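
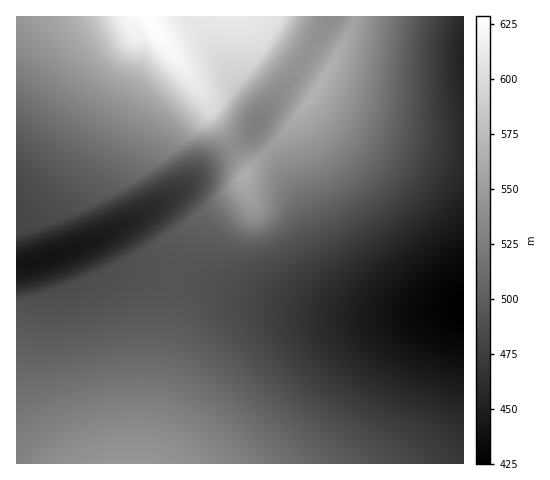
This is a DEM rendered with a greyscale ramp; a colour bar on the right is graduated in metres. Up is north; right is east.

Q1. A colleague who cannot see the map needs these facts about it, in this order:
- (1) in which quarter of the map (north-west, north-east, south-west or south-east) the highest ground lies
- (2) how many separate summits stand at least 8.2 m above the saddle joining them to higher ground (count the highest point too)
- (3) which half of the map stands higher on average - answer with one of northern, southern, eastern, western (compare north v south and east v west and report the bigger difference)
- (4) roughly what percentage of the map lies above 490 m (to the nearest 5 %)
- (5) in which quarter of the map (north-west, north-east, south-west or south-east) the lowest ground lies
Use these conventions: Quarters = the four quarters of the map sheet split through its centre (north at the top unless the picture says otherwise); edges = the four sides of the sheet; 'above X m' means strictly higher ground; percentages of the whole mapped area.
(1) Look to the north-west quarter for the highest ground.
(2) Counting only tops that stand 8.2 m proud, the map has 4 summits.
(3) On average the northern half of the map is the higher ground.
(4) Ground above 490 m makes up about 65 % of the sheet.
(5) The lowest point lies in the south-east quarter of the map.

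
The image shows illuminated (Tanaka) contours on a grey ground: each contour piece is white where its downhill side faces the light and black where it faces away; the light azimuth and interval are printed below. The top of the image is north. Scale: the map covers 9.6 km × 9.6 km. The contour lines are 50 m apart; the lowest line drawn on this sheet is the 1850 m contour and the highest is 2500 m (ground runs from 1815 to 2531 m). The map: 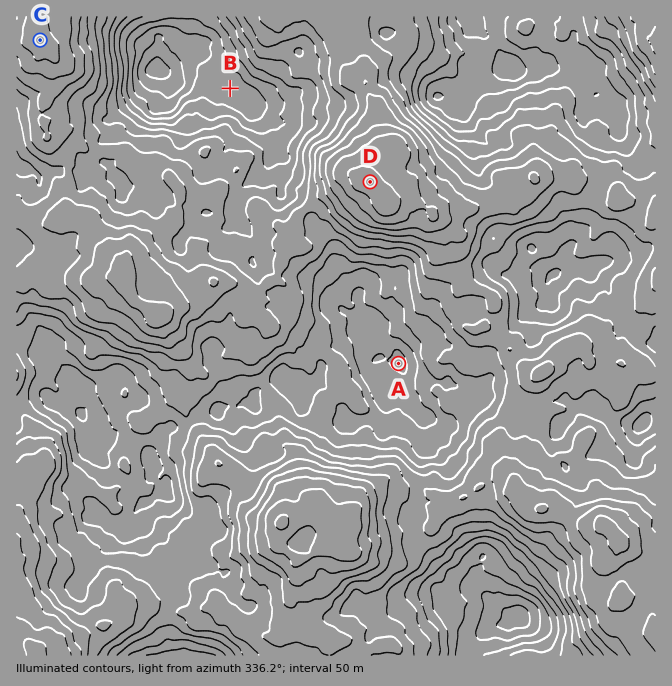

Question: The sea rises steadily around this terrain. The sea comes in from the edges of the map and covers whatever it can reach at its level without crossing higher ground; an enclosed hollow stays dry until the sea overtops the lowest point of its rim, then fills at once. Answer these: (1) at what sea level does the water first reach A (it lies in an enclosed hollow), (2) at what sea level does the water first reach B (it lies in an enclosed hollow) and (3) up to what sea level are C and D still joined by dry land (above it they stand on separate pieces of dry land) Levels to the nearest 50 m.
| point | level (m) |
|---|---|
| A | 2150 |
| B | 2000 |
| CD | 2250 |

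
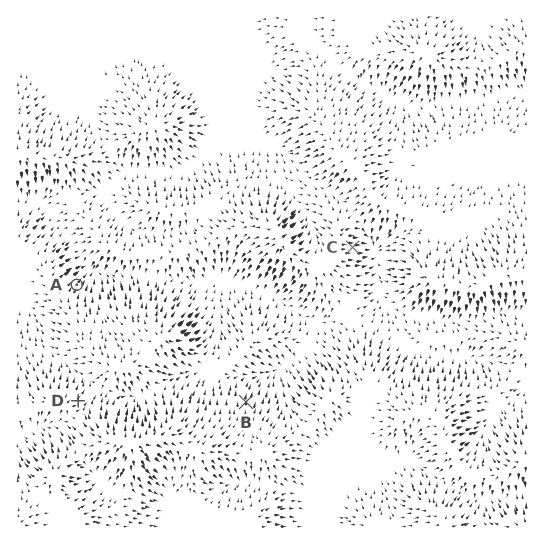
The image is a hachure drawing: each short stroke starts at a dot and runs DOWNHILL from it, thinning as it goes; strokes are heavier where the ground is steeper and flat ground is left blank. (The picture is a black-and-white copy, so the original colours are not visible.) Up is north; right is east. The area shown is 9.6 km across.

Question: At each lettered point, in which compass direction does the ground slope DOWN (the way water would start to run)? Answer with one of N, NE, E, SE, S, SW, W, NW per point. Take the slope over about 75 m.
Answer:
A NE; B N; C E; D NE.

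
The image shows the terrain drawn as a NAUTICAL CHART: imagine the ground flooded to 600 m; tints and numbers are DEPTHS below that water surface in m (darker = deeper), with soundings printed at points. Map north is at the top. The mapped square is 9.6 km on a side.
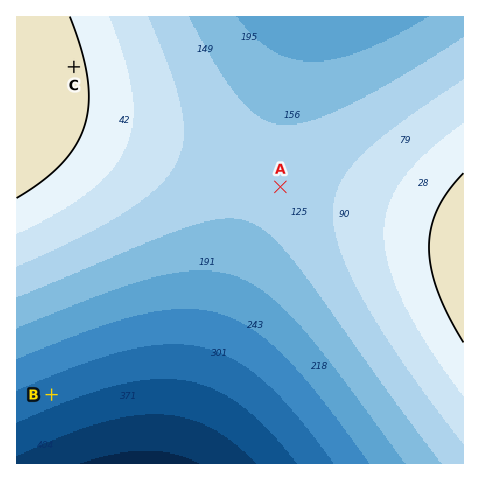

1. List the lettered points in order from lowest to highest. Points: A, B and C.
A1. B A C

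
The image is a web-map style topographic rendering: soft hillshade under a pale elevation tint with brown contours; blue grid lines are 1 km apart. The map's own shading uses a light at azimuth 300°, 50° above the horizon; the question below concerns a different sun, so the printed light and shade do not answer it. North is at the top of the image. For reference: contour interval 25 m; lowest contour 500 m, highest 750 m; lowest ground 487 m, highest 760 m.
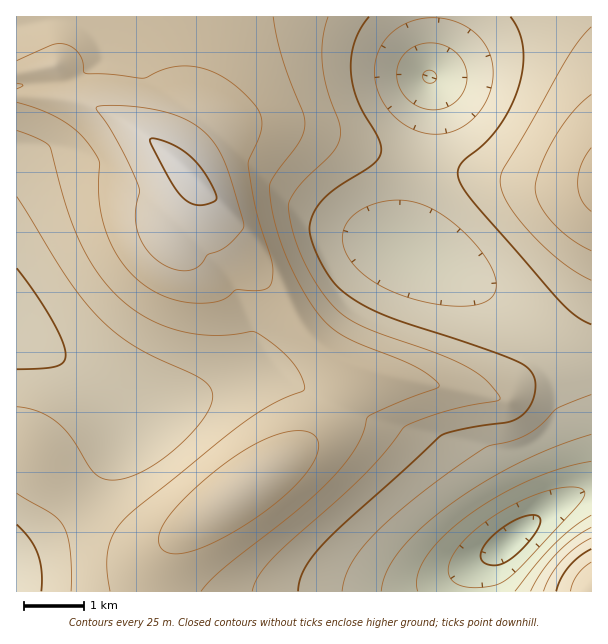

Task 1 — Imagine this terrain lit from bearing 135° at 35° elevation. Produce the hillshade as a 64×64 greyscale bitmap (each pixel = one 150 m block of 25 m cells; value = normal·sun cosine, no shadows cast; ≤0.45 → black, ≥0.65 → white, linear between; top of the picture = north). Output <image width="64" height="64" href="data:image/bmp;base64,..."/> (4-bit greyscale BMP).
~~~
<image width="64" height="64" href="data:image/bmp;base64,Qk12CAAAAAAAAHYAAAAoAAAAQAAAAEAAAAABAAQAAAAAAAAIAAATCwAAEwsAABAAAAAAAAAAAAAAABEREQAiIiIAMzMzAERERABVVVUAZmZmAHd3dwCIiIgAmZmZAKqqqgC7u7sAzMzMAN3d3QDu7u4A////AHd3d3eIiZmqq7u7zLu7u7u7u7u7u7u7qZh2VDIRESNFd3d3d4iImaqru8zMzMy7u7u7u7zMzMu6qYdkMhAAEjR3d3d3eIiZmqu8zMzMzMzMu7u7zMzMzMy6mHUxAAABIoiId3d3iImaq7zM3d3d3MzMzMzMzM3d3cy6l1IAAAABiIiIh3d4iJmqu8zd3d3d3czMzMzMzd3e7dy5dCAAAACZiIiId3d4iJmrvM3d7u3d3czMzMzN3e7u7tynQgAAAJmZmIiHd3d4iZq7zd3u7u7d3czMzM3d7u///sp1IAAAmZmZiId3d3d4iau83d7u7u3d3czMzd3e7///7bhjIQCqqpmYiHdmZmd4mavN3u7u7u3d3czM3d3u////25dTIqqqqpmId2ZmZmeImrzN3u7u7t3d3MzN3d7u///tuoZUqqqqmZh3ZmVVZneJq7zd7u7u7d3dzMzd3e7v//7cqYeqqqqpmId2ZVVVZniZq8zd7u7u3d3czMzd3e7u/u3LqaqqqqqZiHZlVVVVZ3iavM3d7u7d3dzMzMzd3e7u7t3LqqqqqpmId2ZVVVVWZ4mqvM3d3d3d3MzMzMzd3d3u3dyqqqqqmZiHdmVVVVVmeJmrvM3d3d3czMzMzMzd3d3d3ZmaqqqpmYh3ZlVVVVZniJq7zM3d3dzMzMzMzN3d3d3cmZmqqqmZiId2ZVVVVWZ3iaq7zMzMzMzMzMzN3d3MzMyZmZmqqZmYiHdmZlVVZmd4maq7zMzMzMzN3d3e7tzMzIiZmZmZmZmIh3dmZmZmZ3eJmqu8zM3d3d3d3d7u7MzMiImZmZmZmZmIh3d2ZmZmd4iZqrzM3d3d3d3M3e7ty7uIiJmZmZmZmZmIiHd3d3d3eImqu8zN3d3d3MzN3dzLu4iImZmZmZmZmZmIiId3d3eImaq7vMzMzMzLu7zM3Lu7iIiJmZmZmqmZmZmYiIiIiIiZqqu7zMy7u6qqqrzMu7uIiImZmZqqqqqqmZmZmIiIiZmaqqqqqqqZmZmZq7u7u4iIiZmZmqqqqqqqqpmZmZmZmZmZmZmYiZmZmZmaqqqriIiZmZmaqqqqqqqqqqmZmZmZmYiIiIiIiIiIiZmqqqqIiJmZmZqqqqqqqqqqqpmZmZmIh3d3d3d3iIiJmZmqqoiJmZmZmqqqqru7u7uqqpmZmIh3d3d3d3eIiJmZmZqqiJmZmZmaqqqru7u7u6qqqqmYh3d3d3d3iIiIiJmZmaqZmZmZmZqqqqu7u7u7qqqqqZiHd3d3d3iIiIiIiZmZqpmZmZmZmqqqu7u7u7uqqqqqmYiIiId3d3iIiIiJmZmqmZmZmZmZqqq7u7u7u6qpqqqZmIiIiHd3eIiIiImZmaqZmZmZmZmqqru7vMu7qqqqqqmYiIiIiIiIiIiIiZmZqpmZmZmZmZqqq7u7y7qqqquqqZmIiIiIiIiIiIiZmZqqmZmZmZmZmaqru7u7u6qqu7qqmZmIiIiIiIiIiJmZmqqZmZmZmZmZqqq7u7u7uru7u6qZmZmZiIiIiIiZmZmqqpmZmYiImZmaqru7u7u7u7u7qqqZmZmZmZmZmZmZmaqqmZmYiIiImZmqq7u7u7u8y7u6qqqpmZmZmZmZmZmZqqqZmYiIiIiImZqru7zMzMzMu7uqqqqqqZmZmZmZmZmqqpmYiIiIiIiJmqq7vMzMzMzLu7u7qqqqqZmZmZmZmZqqmZiIiIiIiImZqru8zMzMzMzLu7u7qqqqmZmZmZmZmaqZmIiIiIiIiJmqq7zMzMzMzMzLu7u6qqqpmZmZmZmZmZmYiIiId4iImZqrvMzMzMzMzMzLu7uqqqmZmZiIiZmZmZiIiId3eIiJmqu7zMzN3dzMzMy7u6qqmZmYiIiIiJmZmIiIh3eIiImaq7vMzN3d3czMzLu7qqmZmIiIiIiIiZmYiIiHeIiIiZqqu8zM3d3d3MzMu7qqmZiIiHd3d4iImZiIiIiIiIiJmaq7vMzN3d3MzMu7uqmZiId3d3d3d4iZmIiIiIiIiImZqqu8zMzNzMzMy7uqmZiHd3dmZ3d3eJmZiIiIiIiIiZmaq7vMzMzMzMy7uqmYiHd2ZmZmZ3d3mZmZmYiIiIiImZqqu7zMzMzMy7uqmYh3dmZmZmZmd3eqqqqZmIiIiIiJmaq7u7vMzLu7uqqYh3dmZmZmZmZnd7uqqqmZiIiIiIiZqqq7u7u7u7uqqZiHdmZmZmZmZmZ3u6qqqZmIh3eIiJmaqqqru7u7uqqpmIdmZlVWZmZmZne7uqqZiId3d3iIiZmaqqqqq7u6qqqZh2ZlVVZmZmZmd6qpmYiHd3d3iIiJmZmaqqqru7u7qqmHZmZmZmZmZmZ3mIiId3d3d3iIiImZmZqqqqu7u7u7qph2ZmZmZmZmZ3eZmZiHd3d4iIiImZmZmqqqu7u7u7u7qXdmZmZmZnd3d5qquqmHeIiIiImZmZmqqqq7u7zMzMy6mHd3d3d3d3d3eImqupiIiIiImZmZmaqqq7u7zMzN3cypiId3d3d3d3d3d4mqqYiZmZmZmZmZqqqru7vMzN3d3LqZiIiHd3d3iHd3eJmZmZmZmZmZmZmqqqu7vMzN3d3cu6mZiIiIiIiId3d4iZmZmZmZmZmZmqqqq7u8zM3d3dzLqpmZiIiIiIiHd3iJmZmZmZmZmZmaqqqru7zMzN3dzMu6qZmZiIiIiIiHeImZmZmZmZmZmZqqqqu7u8zMzdzMy7qqmZmZmIiI"/>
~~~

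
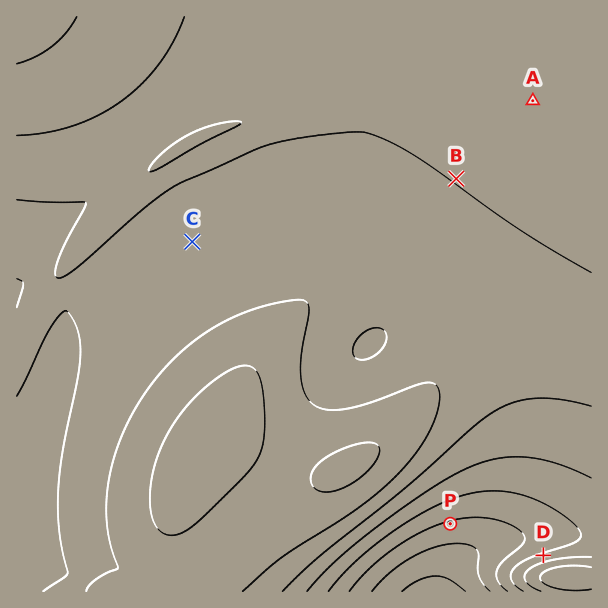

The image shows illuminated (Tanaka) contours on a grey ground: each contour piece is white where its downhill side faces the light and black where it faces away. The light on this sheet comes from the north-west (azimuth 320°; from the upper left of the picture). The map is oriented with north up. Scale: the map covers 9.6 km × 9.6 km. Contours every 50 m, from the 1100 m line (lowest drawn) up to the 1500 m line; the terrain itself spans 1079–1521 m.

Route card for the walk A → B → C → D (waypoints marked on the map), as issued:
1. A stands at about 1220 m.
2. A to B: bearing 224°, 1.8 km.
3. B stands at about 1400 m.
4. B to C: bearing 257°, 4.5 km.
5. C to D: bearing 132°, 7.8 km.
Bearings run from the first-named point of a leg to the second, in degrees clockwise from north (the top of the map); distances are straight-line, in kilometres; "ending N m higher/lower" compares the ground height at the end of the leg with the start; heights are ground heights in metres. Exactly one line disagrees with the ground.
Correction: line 1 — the height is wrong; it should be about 1430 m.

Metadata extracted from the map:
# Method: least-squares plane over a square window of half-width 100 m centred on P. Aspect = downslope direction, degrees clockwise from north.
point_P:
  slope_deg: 8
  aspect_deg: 166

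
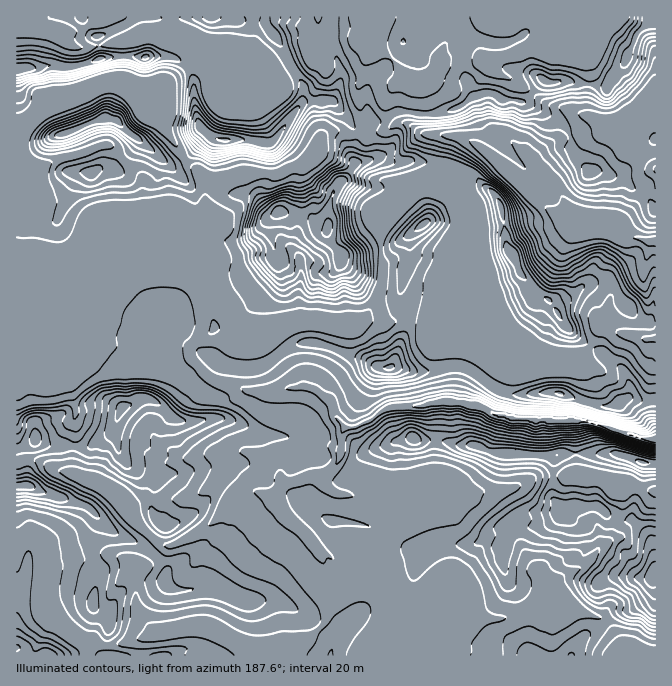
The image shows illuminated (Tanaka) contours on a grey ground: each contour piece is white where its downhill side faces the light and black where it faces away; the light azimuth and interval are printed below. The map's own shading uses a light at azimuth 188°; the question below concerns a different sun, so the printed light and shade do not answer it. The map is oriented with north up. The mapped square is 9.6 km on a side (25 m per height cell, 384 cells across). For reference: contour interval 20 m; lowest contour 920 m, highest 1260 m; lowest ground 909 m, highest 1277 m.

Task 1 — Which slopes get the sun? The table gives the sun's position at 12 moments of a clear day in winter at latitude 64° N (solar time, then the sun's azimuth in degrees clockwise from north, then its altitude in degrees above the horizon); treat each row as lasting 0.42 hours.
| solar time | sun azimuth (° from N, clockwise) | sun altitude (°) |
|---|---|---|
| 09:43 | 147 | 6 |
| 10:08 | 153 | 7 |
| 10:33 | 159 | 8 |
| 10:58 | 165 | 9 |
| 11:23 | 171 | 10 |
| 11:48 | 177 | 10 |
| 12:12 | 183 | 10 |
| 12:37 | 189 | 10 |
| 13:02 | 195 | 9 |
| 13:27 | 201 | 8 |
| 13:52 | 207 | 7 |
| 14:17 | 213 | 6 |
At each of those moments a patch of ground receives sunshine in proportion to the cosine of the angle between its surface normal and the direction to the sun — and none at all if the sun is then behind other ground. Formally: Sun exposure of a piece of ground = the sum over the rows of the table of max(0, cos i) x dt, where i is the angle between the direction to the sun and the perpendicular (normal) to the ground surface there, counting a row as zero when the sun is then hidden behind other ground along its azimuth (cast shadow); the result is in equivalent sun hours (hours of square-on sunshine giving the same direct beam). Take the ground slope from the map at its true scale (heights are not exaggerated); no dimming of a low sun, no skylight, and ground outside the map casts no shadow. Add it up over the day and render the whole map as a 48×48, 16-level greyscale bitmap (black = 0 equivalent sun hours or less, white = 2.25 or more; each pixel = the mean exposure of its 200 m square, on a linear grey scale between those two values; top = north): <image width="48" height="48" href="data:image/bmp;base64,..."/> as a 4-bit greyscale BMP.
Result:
<image width="48" height="48" href="data:image/bmp;base64,Qk32BAAAAAAAAHYAAAAoAAAAMAAAADAAAAABAAQAAAAAAIAEAAATCwAAEwsAABAAAAAAAAAAAAAAABEREQAiIiIAMzMzAERERABVVVUAZmZmAHd3dwCIiIgAmZmZAKqqqgC7u7sAzMzMAN3d3QDu7u4A////AEERJBAAATREVVVVRGZVRERFVVQzM1dlZwABR5lTIjNFVmZVU1ZlVEREREMjMjZ4nSEkiXZmZmVWiYd3Y0VlVURERDIjQyN9/0RGZkRXmqqamHdkRERVVVVVVndkRGuGqkVVVENniImXUzQzRERFVlVVVoh2Z6zLmUVURFRFVTMzIiM0RERFVmVVZ3VVZlWJmEVVREVUNEMzMzNERVVVZXdmeHVWdzEiEkVVVUaIQCQzRERERVVVZVeIhmaJl2QjIkRlVnmERzI0REREV2ZnVEREVUeaqqhSQ2ZnZ3QUqagzRERFdmZkMzMyJEVnqXiXQYmqmDE2Qjd0RERXVEMzREREISRWZnhjIO7aUQNWRDJWRERlQiNFVVREMxATMiIAEacgACWYZ3ZGZmYiJGVVVVVVZlMiAAAjNQAAFHu3ZmZmZmaHU1Znd2ZnirqFVEV5zhJGi6llVDNFVVZnhyaJqqms3M3bmqvNlnqHd5dVVodmVmZlRENXrMu6lCIREiIhACQyElZmeJmYh2VDRSABIyIQAAAAAAAAAiI0IzaHeGaIYyNEQmYQAAAAAAAAAAAAFgABNUR5kwAAAkRENHeDAAAAAANFeamaiBAAASADEAABIzIiJ2ealkMiSKibtxASQzEjIQAAASIkaJh3h2jf/9urpBEAAAESEUVUQxAAEjNmVWh3Z4iIlkV2M1QxATRTElVVRDEBI0VDNDWKqnMQEiMzRVVEREYwI1VVRERERFRFVVQ1UhAAA0VVVVVXrIIRIlVVVEVVVVVVVVVCI0MhA0VVVVWapzNGiVVVVVVVVVVUVmZlZmVFZVVVVVi4c0ZoYlVVVVVVVVVVVWmqzLyFZlVVVWh3NHdkIVVVVVVURVVVVoy67/2VVlVVVXhhAVdiAVVVVVVURVVVV7uoiep1VmVVVXcgAAIyEVVVVVVVVVVVWKdWVnVGVnVVVpYQAAEBMVVVVVVVVVVVeWVruCE1h3ZVVmEQAAAAEXeHVVVVVVVUSKiohyEjJ7llVTEAAAADWVVWZVVVVVVVQ2mGREI0IEdVVVMhARE0a1RFdlVVVVVWUxMxE0REMQBFVkISM1d4hlRWjLqoh5dmUwAABJp1QxFFZwAkR7y6hFVomqqHmpRUIQAAAVdVVERFQAFDV7uXQ1VDM1VYqTa6dUEAAAfMunVTEBM0eFQzVVm3IAKLcU7///9RAAEkQREAASNFhiE0WFbf+3jGAY7L22i1IRAAMQAAAiRoZDM0VVECbv8wA2gQAAGYVVRDFHiHZWm6hUREQ3MAADIAIzIAAAA73IMyaZrv7//ZU1eGVIQgAAACNEEAAREEZ0MyIiEEvJdnq737dbljAAAjREISMzMjEDM0RVREEgBc3bicp///+UNah2JERERhACQ1VVVDETViERI5uREyOf///HVVVVZRIzM0VlVURUMAACIlhwAAAAAAEkVVVWgzRDNEZlVWd2YyI0MiaAABI0UxNVWIiIU1VlVUREVVQzRmVVQhXTRFdBFXZWqpdVNVRVVERVVURVRERFUyJg=="/>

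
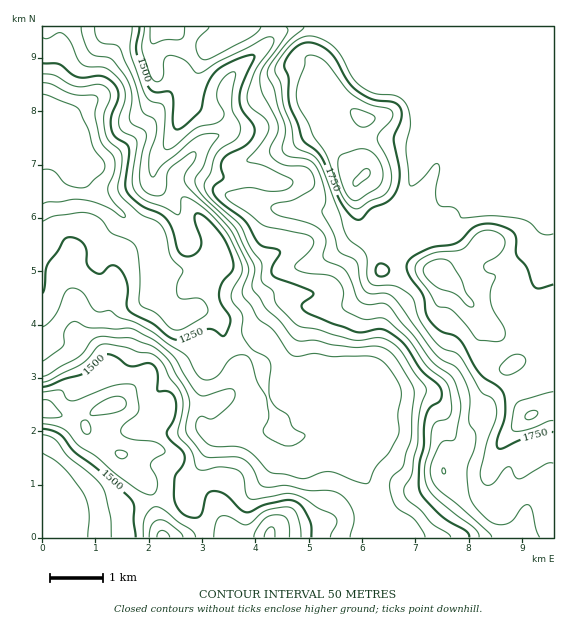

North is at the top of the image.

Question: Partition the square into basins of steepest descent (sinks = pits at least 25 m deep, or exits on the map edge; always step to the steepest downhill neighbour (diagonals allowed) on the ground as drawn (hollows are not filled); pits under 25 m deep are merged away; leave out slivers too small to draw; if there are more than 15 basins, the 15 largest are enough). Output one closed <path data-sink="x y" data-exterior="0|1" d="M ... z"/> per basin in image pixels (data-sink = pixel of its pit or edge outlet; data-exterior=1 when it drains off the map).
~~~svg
<path data-sink="43 148" data-exterior="1" d="M553 26l-511 1 0 382 41 13 8 12 34 23 5 12 14 12 7 10 7 32 6 15 390-1z"/><path data-sink="43 523" data-exterior="1" d="M48 410l-6 1 0 126 121 1-12-47-7-10-14-12-5-12-34-23-8-12z"/>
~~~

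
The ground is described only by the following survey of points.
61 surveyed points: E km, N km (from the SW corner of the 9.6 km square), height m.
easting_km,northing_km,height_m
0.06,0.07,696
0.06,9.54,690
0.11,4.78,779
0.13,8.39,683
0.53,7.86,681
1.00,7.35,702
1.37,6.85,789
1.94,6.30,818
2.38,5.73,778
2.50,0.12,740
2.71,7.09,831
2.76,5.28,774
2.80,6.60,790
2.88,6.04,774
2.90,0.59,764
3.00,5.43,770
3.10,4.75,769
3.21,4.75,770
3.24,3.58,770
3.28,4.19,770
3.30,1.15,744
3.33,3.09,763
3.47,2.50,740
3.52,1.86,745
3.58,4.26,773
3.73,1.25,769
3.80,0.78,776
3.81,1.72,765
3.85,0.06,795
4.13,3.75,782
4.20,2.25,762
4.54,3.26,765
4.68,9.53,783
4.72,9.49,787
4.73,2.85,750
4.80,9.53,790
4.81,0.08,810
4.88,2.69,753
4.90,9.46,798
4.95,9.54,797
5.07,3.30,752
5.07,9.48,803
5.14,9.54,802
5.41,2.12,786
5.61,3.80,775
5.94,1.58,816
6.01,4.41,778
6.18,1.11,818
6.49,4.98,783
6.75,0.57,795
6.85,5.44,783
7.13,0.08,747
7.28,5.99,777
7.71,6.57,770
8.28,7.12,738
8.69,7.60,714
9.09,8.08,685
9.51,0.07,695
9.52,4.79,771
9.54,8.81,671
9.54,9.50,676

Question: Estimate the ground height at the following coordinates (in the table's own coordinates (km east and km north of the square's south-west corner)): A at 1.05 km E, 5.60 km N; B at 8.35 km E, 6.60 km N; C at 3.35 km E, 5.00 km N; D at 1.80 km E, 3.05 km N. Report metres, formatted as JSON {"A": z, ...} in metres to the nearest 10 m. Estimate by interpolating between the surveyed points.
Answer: {"A": 820, "B": 750, "C": 770, "D": 790}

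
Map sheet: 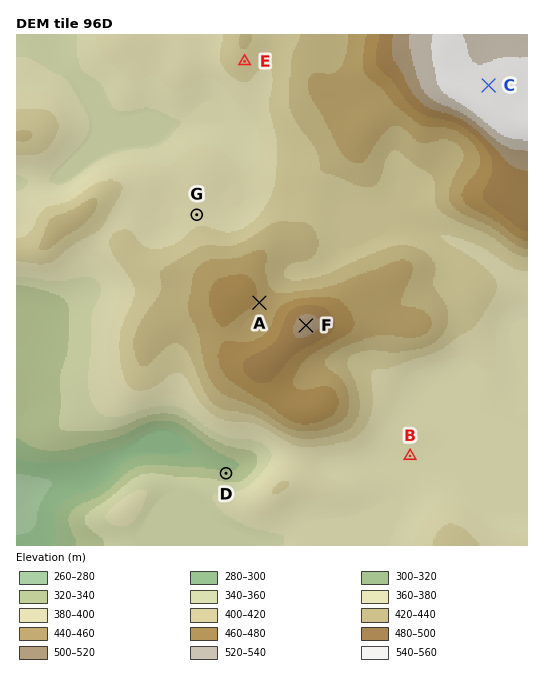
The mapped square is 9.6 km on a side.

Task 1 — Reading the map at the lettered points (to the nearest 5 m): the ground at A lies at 455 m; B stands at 365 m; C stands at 545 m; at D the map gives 325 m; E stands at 415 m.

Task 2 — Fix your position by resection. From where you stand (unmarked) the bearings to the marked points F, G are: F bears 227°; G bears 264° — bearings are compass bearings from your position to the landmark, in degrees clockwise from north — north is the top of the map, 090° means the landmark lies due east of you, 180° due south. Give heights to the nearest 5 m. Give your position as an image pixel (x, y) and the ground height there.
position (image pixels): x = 454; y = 188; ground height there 445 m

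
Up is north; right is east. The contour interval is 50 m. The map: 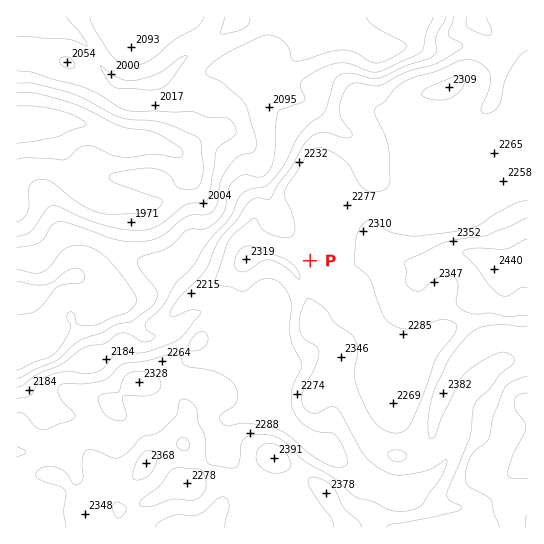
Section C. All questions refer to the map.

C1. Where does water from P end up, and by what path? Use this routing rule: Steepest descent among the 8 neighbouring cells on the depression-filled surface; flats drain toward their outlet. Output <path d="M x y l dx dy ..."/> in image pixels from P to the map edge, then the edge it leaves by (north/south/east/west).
<path d="M310 261l-1 0-6-6-5-9-9-11-6-10-9-14-9-22 0-4-2-2 0-8-1-1 0-4-4-9-7-8 0-2-18-18-3 0-1-2-12 0-4 3-6 1-18 15-18 0-8-4-9-1-1-2-30 0-12-5-2-3-7-2-5-4-3 0-4-3-7-1-1-2-7 0-1-1-37 0-2 1-5 0-1 2-12 0"/>
exit: west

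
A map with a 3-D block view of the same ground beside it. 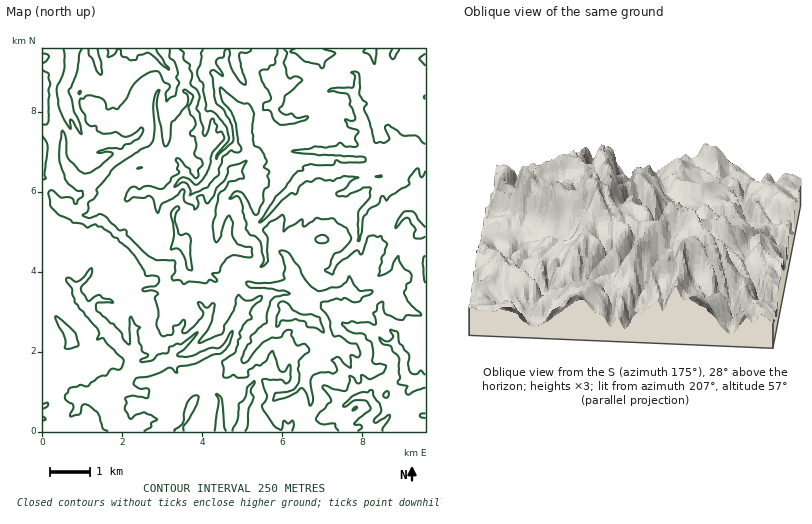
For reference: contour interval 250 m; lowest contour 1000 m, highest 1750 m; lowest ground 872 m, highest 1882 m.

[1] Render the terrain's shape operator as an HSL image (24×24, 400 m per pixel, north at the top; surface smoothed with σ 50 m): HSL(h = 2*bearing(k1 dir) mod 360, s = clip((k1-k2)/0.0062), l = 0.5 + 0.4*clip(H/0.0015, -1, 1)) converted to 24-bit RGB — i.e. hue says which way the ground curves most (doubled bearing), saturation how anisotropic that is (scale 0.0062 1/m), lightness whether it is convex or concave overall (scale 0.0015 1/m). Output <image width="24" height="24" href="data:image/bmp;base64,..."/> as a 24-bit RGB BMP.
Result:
<image width="24" height="24" href="data:image/bmp;base64,Qk32BgAAAAAAADYAAAAoAAAAGAAAABgAAAABABgAAAAAAMAGAAATCwAAEwsAAAAAAAAAAAAAum15Z5W0l5DCqta2aDNykoswI0canbkh3WVslGBYjLqS9giGCBwu1U9T1t6ACx5D9ubDOMXZ8pfVcXoaQgltIvH2sobledm2Xa5iiMKILcmYmDhGOCpc79ngZW3VuabJabS2y6mlusiUAX/jBRwutYDQ7LKNLHBC68WMSnOQCE8m/s35DACA7MlHROJeuD89iLdzgV5KZFgxd7JmL1di0osmQz8RlqmGgKO7m7dliRVntdE6HzirFVRh0Pvg2pf4l/p/VSJhvzUzKFQEAjEe5/bVJnasvm/k4GxDmGGVlnqRmnhjfaA6GoFmOaPjqeXTXBfF8pniJCaMy4KI4LZvADMZbUcIGAYt/NnPRSdIives6QDjlaj4bt9zHAYtjV4Oz3/fqZFkW21/lbW+2e7yLw5g74xWFz4MoEkAFDECIOxNn4Ph+9Dkcbe8Fy5nAN+WhsyB/JzVxQBCaP96L45p39ZPFgQv9/jTV4E026ilRs+xQdI9KwwhAQDN4bDM04uDBEYR13L/xnItAjEatpJj+dLZDzws4ixpO10ik9tm1Oz3xrvxj3HBrAA0Rgxrqt6RcJjEsOK9q5TcdhyEezRbAJveF7sh8N3bAia6GtQL+1miJJqbNLSux2y3/c7fDCUne81t0fXWORQQKh4JgSMB4gO4LadcuXpO1KMtcJVfgTkwfxzMpsvothi4K0O+kKJn1nPczfPNABkz8uHZBi0tRma4vojS0/H4Z+jVnDcqWhUzfcM+V79FZTedp9vGdbDHptu0oq6HlBGWB48Xt3YgGKbSdH3LRpKP2MOBPRcoPKx64eifchKQCi4FO44HVA4DsPe1sVzrsZvu1en2zqrqIWdnoL5WX7GIvciEZBs8EYtR2oGhTH1/jqDehWcaLEGC6IWRYr5dRcmKuHUbT/TyxLfwZ4T29f/MhmxIK29MQhslz7E6P2QgkFja47bYKIiXu6SCYmecvIOZJH9Km2hEViUsmlhRUnkxJGgryvGPg8TjTW25djMmB3o7XQ4jy/GygzhR0oEbBkA+7Lvi2pyuDCcnzL59gCUts6+Cbn1qiXFvfWeUe1NoXUBPyfHfp5fhvdb1mdFwOFVzw5O/rNPiTRCuyPHixk6gvm++06KEQ9TjADMi5L6oRmbL4tpjrWznsUI6uISGdVI0QC4lsktpsvXp0YR9GBcul9p93neSL2J34MmGMWczIQM+8/fPGcWyOlyW6dLYrH+qDAZmz9ijyJ5eN/drLQYqrCNYVeeDtpD7VrPibNe/qo5owLt6IhyF9PXQDXq+4Z6lBMf9ahyBOoUAWLYcISiQybc2bIxPm2RoqRSKX9uD9nGrPHEGqxhVhuv43kjDEAYt+dbOS3pvNZRAxuFuATIb9t/IADi6/42nAzAYXwBE6/XWBC8hUAnV176vbrBbJl4h56rZBFpbS95C89jznbXhYAUKdRgvfvXuUZTj87nWcWpCdFAl09uZCDMARTAABEw9+tHnTNvO1KONo5fMBywkMLNO2azR7cX1BZvF/0GpHYMfG0wxy+KEUB7I0/fWSzdhM2tLcJas8tjzhIvihtXfeRHM1/nSAh4x3Oa36aPOSsI0iFmywHjBIIFIkJ8RQWULdXISN6EWq98aHqXKErFkGRU5z+2efCChh7XdMaKTWph39dbedCywtTWKOedO9yGTAYsyzV8EznewdT5Qjk0XieMJlYIPsE8FRP8krBRirZYhgn84bFAvaMDR6fWAjAQdaTsOJSoKMXIREyIR92Ea8vTXkaYtADbyDABy7/fUMTJUhzpefaN7fWqgl6C+lbTZydLwcBqZhbrkojlPbs9p38dBuw9eixyAhunetLHx8c3QEyA+EP9kyuOf8d3aHJL/LgMw5/fUTTRngbqnm53GuJnNW4hwiGc9d5cG1ZFEfiyAn86/iri7r/5rGQkqxezQ1talExQ25LamHi9+APVhvE4E+OGpJgAzuvPTgc96ijC3yJduSW5BM2g81qjfw8npNQxUoMZZn7qVgregUW58+cRJBhUt3OmqtKhCdS1/Tpubunbc9PzIAwCoqOhpDQQvw/iPnxGEgTk9ydyziWiufHC3M58Qg2ILAx5j1urVaXOlmW5qr1CEt+u2EDRt5+S2JRBXiM+aT6myh7xubgdO4vvDo0S1AFKI1f9SIwgrntHDz7maVV9/azUuqbczGKZOUgejX85dqcZEqXOQgZ+mh81gLx+Ky+ugwwJuLcFYOxYoqp4nSwlD0/y9wDlLDz1Q8Y9+DaO7mEtXvoV3cjq0wrrrffKHZHHpYsy6MBtmteN2zGhWujpp"/>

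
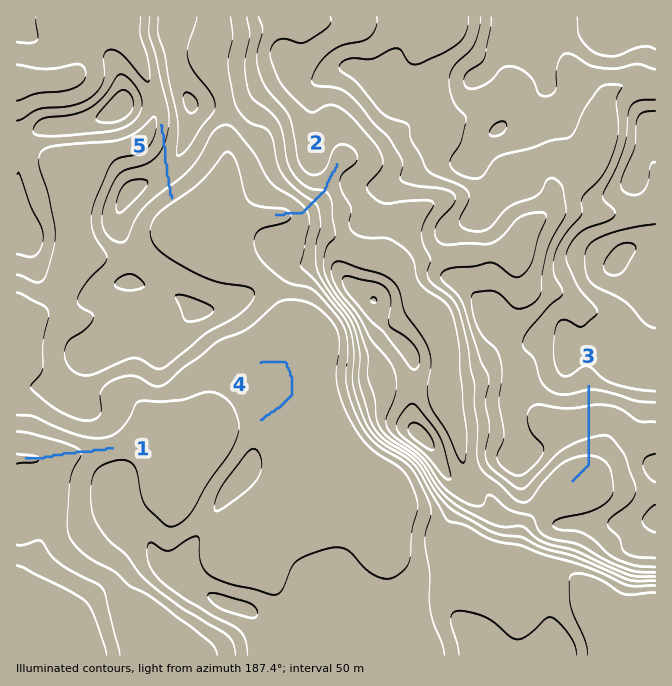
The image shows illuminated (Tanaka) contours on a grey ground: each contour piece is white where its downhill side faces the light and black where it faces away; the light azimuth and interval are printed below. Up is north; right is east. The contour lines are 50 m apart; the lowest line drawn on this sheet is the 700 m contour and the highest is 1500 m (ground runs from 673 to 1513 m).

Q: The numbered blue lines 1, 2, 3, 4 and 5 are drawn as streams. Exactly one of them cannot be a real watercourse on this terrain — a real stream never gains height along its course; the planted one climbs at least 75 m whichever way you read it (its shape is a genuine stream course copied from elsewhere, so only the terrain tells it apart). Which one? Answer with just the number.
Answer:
5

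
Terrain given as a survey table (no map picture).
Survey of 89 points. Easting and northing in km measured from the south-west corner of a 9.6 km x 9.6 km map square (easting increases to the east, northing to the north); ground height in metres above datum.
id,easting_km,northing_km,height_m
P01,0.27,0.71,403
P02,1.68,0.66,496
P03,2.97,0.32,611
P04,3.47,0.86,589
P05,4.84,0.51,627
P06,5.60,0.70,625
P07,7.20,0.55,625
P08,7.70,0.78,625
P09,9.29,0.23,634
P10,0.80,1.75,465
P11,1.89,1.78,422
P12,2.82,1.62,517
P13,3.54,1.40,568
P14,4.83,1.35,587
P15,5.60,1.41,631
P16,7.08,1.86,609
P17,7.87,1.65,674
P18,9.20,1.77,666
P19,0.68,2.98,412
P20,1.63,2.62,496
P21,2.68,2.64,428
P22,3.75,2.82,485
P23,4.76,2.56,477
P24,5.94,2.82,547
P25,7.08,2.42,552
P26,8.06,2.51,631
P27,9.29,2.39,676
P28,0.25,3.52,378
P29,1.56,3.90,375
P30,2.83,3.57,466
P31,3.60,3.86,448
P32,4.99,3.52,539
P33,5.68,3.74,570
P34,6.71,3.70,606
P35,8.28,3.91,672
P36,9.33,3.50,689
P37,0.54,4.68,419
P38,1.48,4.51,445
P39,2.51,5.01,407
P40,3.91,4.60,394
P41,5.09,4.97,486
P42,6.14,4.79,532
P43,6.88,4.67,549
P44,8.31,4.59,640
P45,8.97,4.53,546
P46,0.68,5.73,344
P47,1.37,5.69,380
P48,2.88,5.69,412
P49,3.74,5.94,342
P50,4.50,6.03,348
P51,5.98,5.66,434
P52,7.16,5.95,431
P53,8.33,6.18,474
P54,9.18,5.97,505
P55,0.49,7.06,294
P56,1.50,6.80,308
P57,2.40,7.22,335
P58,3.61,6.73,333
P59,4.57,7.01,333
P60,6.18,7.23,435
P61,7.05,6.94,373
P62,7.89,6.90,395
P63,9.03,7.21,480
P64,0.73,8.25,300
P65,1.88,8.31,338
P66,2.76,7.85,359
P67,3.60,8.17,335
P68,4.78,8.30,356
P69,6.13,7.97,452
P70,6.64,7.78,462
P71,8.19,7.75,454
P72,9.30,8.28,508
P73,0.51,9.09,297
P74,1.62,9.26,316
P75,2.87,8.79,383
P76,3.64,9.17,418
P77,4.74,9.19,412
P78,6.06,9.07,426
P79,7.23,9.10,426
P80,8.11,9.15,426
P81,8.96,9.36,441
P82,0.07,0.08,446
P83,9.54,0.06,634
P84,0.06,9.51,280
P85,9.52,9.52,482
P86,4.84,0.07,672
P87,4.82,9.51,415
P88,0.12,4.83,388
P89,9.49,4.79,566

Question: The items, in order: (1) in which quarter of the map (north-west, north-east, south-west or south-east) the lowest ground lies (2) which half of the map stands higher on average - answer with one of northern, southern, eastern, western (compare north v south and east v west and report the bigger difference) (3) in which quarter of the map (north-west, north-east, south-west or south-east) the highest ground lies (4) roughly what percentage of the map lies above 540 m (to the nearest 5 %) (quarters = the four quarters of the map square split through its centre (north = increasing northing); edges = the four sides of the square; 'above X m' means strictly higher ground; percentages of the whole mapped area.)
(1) Look to the north-west quarter for the lowest ground.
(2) Taken as a whole, the southern half is higher than the northern.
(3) The highest ground is in the south-east quarter.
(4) Roughly 30 % of the ground is higher than 540 m.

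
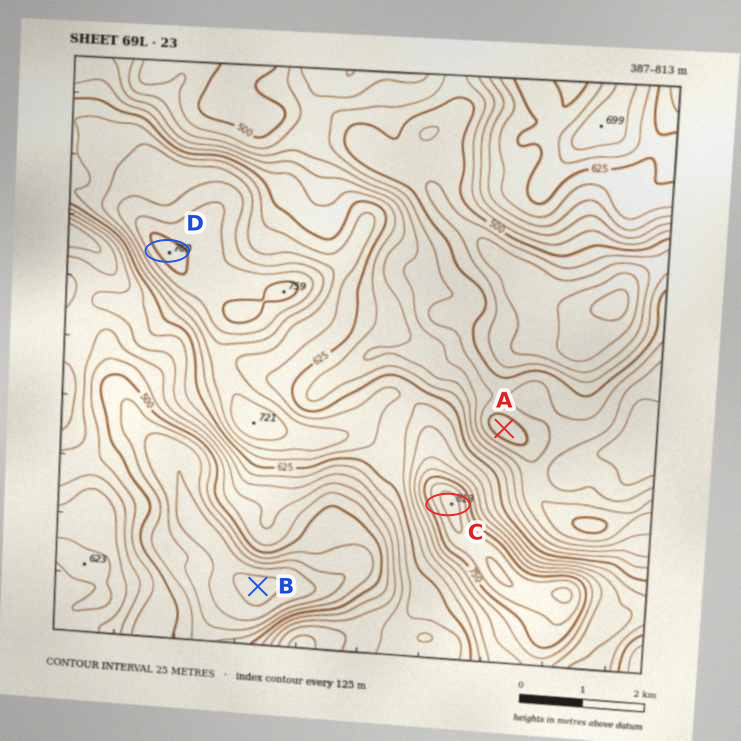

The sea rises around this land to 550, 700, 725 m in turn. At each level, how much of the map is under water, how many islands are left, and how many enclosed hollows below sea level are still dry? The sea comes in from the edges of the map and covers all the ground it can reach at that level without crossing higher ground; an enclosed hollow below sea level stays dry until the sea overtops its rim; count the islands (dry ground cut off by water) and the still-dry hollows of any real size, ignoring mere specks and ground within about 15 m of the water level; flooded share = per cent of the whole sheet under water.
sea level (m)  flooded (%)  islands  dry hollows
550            40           0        0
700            90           2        0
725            93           2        0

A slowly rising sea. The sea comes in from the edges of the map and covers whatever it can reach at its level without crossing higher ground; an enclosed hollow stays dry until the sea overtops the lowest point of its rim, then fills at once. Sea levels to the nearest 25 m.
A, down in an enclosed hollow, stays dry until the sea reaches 525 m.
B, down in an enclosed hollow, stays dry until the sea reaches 475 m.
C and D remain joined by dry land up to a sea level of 650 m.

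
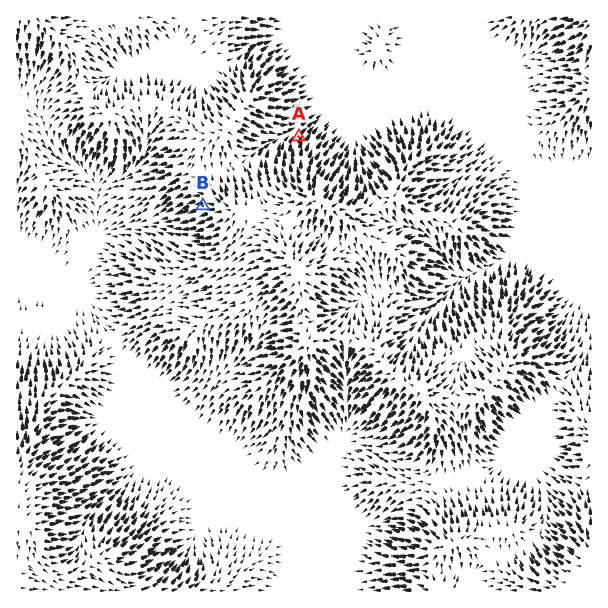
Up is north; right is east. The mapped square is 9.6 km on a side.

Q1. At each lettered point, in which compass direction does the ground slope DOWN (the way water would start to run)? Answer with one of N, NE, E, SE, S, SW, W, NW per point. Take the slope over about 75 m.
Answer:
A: NE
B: W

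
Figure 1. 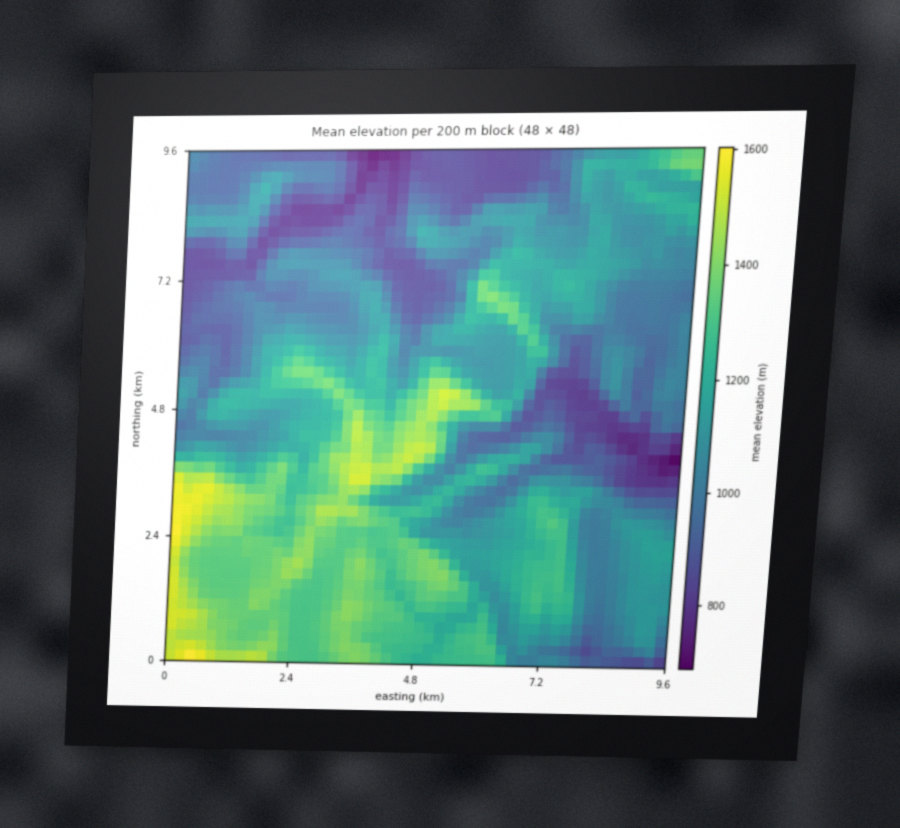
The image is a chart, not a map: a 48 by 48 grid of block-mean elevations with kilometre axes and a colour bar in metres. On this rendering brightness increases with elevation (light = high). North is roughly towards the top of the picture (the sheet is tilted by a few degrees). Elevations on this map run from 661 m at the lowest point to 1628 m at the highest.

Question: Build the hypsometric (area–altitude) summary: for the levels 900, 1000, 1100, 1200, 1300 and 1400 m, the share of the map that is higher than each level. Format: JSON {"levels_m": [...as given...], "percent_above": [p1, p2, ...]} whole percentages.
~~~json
{"levels_m": [900, 1000, 1100, 1200, 1300, 1400], "percent_above": [84, 69, 51, 34, 23, 8]}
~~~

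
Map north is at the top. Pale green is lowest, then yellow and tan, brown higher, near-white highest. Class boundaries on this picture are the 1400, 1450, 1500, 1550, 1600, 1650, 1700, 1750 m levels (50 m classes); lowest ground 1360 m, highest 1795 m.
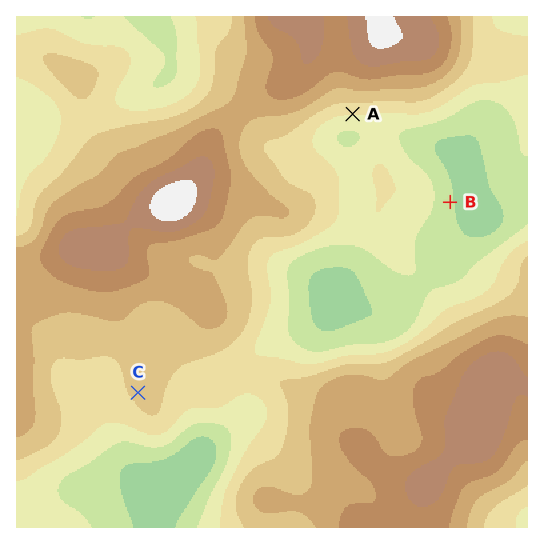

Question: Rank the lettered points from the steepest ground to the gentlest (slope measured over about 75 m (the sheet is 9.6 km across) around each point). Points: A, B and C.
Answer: A B C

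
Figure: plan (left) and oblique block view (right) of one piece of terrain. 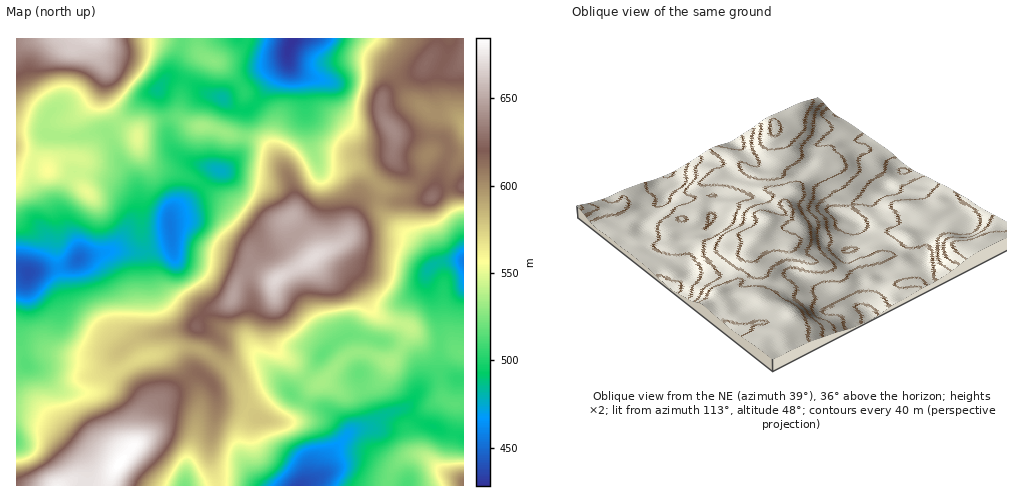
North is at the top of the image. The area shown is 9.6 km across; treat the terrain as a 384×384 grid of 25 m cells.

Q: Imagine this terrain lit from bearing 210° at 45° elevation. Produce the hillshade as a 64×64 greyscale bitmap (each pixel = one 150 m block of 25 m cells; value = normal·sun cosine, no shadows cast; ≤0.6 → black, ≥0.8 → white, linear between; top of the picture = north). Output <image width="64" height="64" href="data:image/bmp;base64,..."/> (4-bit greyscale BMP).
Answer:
<image width="64" height="64" href="data:image/bmp;base64,Qk12CAAAAAAAAHYAAAAoAAAAQAAAAEAAAAABAAQAAAAAAAAIAAATCwAAEwsAABAAAAAAAAAAAAAAABEREQAiIiIAMzMzAERERABVVVUAZmZmAHd3dwCIiIgAmZmZAKqqqgC7u7sAzMzMAN3d3QDu7u4A////AGVmZmeIiJmHeJmIiazLl2Z4qqqZqZmId4iJiImavMypM0RVZ3eImYiJmZiJrMuXZnmqqZmZmZiIiIiIiau8uoYBEjRWd3iJiJmqmIm8y5dmirqpmZmqqpmYiIiaq7qFMQEiNFZneIiImZmZibzKl2eaqYiImaqqqpmIiJqrp0IQNFVVVneIiIiJmZiKvLqHeKqpiImaqqqqmYd3iJh0IhF4mHZWZ4iIiIiIiIm7uod5u6mZqru7qpmId2Z2ZUIjM6u6h2Znd3d3dmZ3eJqph4q7qqvMzcy6mId2Z2ZUM0Vmu7mHdmZmZmVUVWZniamIiqqrvMzMy7qZiHeId2VFaIi7qYh2ZVVVVUREVWaJmZiJqqqqqZmZmZqpmJiHdniaqqqYh3dkMzRFVVVWZniZmIiZmHZVVmd4q7qZmHd4mqqqmYh3ZmQyI0VmZmd3eJmYeIh2UyI1Z4m8y6qZiImqqqmZh3ZmVUMzRWd3d3eImph3iHUxI1eJq7u7u7qpmZqpmIh3ZmZ2ZmVmd3d3d3ial2aHZCJGiaq7qZmru6mZmZh3h2ZniJmZiIh3ZmZmeKqGV4ZTNXmaqqmHiJqqmZmZh3d2ZmiaqqqZh3ZVVVZ5qXVXdkRXmqmIiHd4iZmYmZmHd3ZneJmZmZmHZUREVomXVGh1VXmqmHeId4iZmZiZqYiId4iJmZmZmYdlRERXiGVGh2VXirqXd3iIiZqpiImZiJqImZmZmZmZmHZlVWd2VWiHVWirqXd3eIiaqpiIiZmZqomZmZmZmZmZiIh3d2VXmoZWirqHZnd3iJmYd3iZmZmZiZiIiIiZiIiZmamYiJq6dWirqHd3iIh3d3ZniJmYiYiIiHd3eIiIiImaqqu8zKhlebupmIiIiHd3d4mZqYeIh4iHd3d4iIiIiImaq826hmebzLu6mYmYiIiaqqqYdnh3d3d3d4iIh3d3ZneKuod4mb3d3LqpmZmZq8y7qYZWd3dmZmd4h3dmZlVERWiIeJu7zd3cupqqqqvMy6h3ZEZ3d0RWZ3iHZVRERDRFZ3eJvMzMzNypmrzd3d25dlVERnd3M0Z3d3dlRERERVZnd3iruqq8ypibzu/u3KhlVURWd2YzVnd3dmVUVVVVZmZmZnmYiby5iJve/u3LqHdlVWd3ZEVmdmZmVVVmZmZmZURFaIh5vLiJrN7cu7upmHZVZ4dTZndmVVVVVmZmZmVDM0V4iIm7qZq8zLmZqqmIdlZoh1R3d3ZURFVmZlVWUyI0VniIiamImry6mIiZmHdmVnh2VHiZmGVFZmZlVVVCJGd4mIiIh2Z5qqmIiIh2ZlVneHZEmqu5hmZ3dmZVVUJGiZqpmIiHZmeJmYiIiHZVZniIdkS7zLqYiJiHd2d2RGiqqqqZmHd3d4iImZmYZVZniaqYd8zMupiaqpiIiIdVeaqqmZmIeIiHd3eImZhlVniZq7qZzLqpmavLqpmZh2aJmYiIiId4mYh3ZmeIh2VWeImrupm7qZmZrMy6qZmHZomXZ3d3d4mZmId2Znd2RFZ4mau6mqmImZm8zLqZmYZniYd3dmZniZmZiHZmZmQ0V4mqu7mamImqmrzcupmZhmeZmJmGZWeJmZiHZVZlQzRoq8zcuaqZmqqazdypiZmHeJmaqpd2Znd3iHVEVVQzRorM3e3Ku6q7qaze25iJmYiImaq6mHdmZVVmUzRFVERnm7zN7bvNu7uqve7Jd4mZmJmqq7qYd3ZkRFUxE0VVVniZmqvLq9+qqrvN25dniJmZmru7qYdmeHZmZSACNWZ3d4iImZiJzpmbvMupZWeIiaqqvMuXZVaJmImGIAI1Z3dniZmYd3iriJq7qYdmeIiaqpqqqXVUV5qpqpYgE1ZmZniru6h3d4iImpmIiHeIiJqpiIh2VWeJqqq6hRE2iId3i8y6h3d3d4iIh3iIiHeJq6h3d2Z3mquqqqljEUeamYisy6hmd3d3iIh3eIiHd4m7l2Z3iZq8y7qql0ECaKqpmru6h2d4iId3d2Z3d3d3mrqGZnmru8zMu6l1IBR5qpmaqqmHeIiIh1ZmZmZmZ3iauXZnmru7zMu7qGMRJXiZh4mqqYiImZh2RWZ3d3d3eJqYZWiru7u7qpmGQiJFd4d3eKu6h3iJh2VVZ4iIiIiJmYdmeKu6qph2ZmVDNFZnd3d5vLl2Z3d2VWZ4iZmZmZmYdlV5qph3ZUNFVVVVZneId5vdp1VWZ3Zmd3iIiJmqqodURGiIZUMyJFZmZmZniIh4rNyGRFZnd3h3eIiImrzKl1Q0VnZUMyNWd3dmZneId3isynVVZ4iIiYiJmZmbzduXZERWdlVERomZh2VVZ3ZlV6u5dlZ4mZmamZqqqrze3Kh2VWd3Zmd4mph2VDRFVERXmql2aJmqmaqaq7u83v/sqYd3iId3iaq6h2VDIjRERWiZmGZ5qqqqqqq7zd7//+ypiZmYiImru7l1REMjRWZ4q7qXZomqqaqqmrze///+ypiJmZmZq7zLqGREQ0V4iavN3Kh3iZmZmZmZq97//+yod4h4mqq8zLqHZVVUV5mqvN3cqYiImYiImZqrze7typd3Zmeaq7uqh3ZmZlVomZmqvMuoiIiIiIiJmrvMu6qpiHZUVomqqYdmVnd2ZniYd4maqYd3iIiIiIiau7qZmZmHZDNGeJmYdmVWd3dneIdmd4iIdmeIh3d3iJqrqpmZmYdTI0Z4iIh2VVZ4d3d4d2ZniIdmZ4iHd3eI"/>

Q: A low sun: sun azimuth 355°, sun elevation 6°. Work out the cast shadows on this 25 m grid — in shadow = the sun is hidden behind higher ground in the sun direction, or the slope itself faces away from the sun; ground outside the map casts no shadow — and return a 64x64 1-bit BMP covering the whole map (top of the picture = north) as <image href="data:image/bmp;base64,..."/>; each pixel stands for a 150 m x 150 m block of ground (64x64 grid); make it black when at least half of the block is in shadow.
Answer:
<image width="64" height="64" href="data:image/bmp;base64,Qk0+AgAAAAAAAD4AAAAoAAAAQAAAAEAAAAABAAEAAAAAAAACAAATCwAAEwsAAAIAAAAAAAAA////AAAAAAAAAPAAGAAAAAAA+AAdAAAAAAD8AAuAAAAAAH8AA8AAAAAAHwAD4AAAAAAAAAfwAAAAAAAAD/gAAAAAAAAP+AAAAAAAAAAAAAAAAAAAAAEAAAAAAAAAAYAAAAAAAAAAAAAAAAAAAAAAAAAAAAAAAAAAAAAAAAAAAAAAAAAAAAAAAAAAAAAAAAAAAAAAAAAAAAAAAAAAAAAAAAAAAAAAAAAAAAAAYAcAAAAAAABADw4AAAAAAAGfv4AAAAAAA8//gAAAAAADhn+AAAAAAAAAf4AAAAAAAAA/wAAAAAAAAD/AAAAAAAAAAAAAAAAAAAAAAAAAAAAAAAAAAAAAAAAAAAAAAAAAAAAAAH0AAAAAAAAAPwAAAAAAAAA/AAAAAAAAAD8AAAAAAAAAfwAAAAAAAAH/AAAAAAAAAf8AAAAAAAAAf0AAAAAAAAAPAAAAAAAAAAMAAAAAAAAAAAAAAAAAAAAAAAAAAAAAAAAAAAAAAAAAAAAAAAAAAAAAAAAAAAAAAAAAAAAAAAAAAAAAAAAAAAAAAAAAAAAAAAAAAAAAAAAAAAAOAAAAAAAAAA8AAAAAAAAfz4AAAAAAAD/vwAAAAAAAP//gAAAAAAA///AAAAAAAB/h8AAAAAAAD+BwAAAAAAAHwBAAAAAAAAAAAAAAAAAAAAAAAAAAAAAAAAAAAAAAAA=="/>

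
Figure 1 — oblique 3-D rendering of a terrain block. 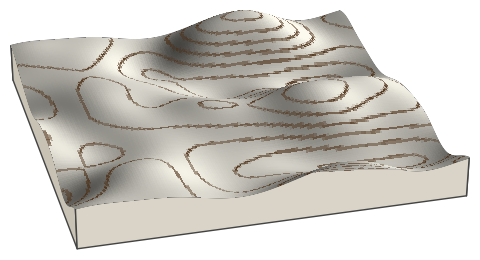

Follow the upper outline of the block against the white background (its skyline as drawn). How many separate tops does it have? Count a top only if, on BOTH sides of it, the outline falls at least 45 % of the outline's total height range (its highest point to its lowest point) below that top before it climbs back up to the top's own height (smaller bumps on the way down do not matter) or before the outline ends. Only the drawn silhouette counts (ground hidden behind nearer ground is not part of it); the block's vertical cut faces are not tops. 0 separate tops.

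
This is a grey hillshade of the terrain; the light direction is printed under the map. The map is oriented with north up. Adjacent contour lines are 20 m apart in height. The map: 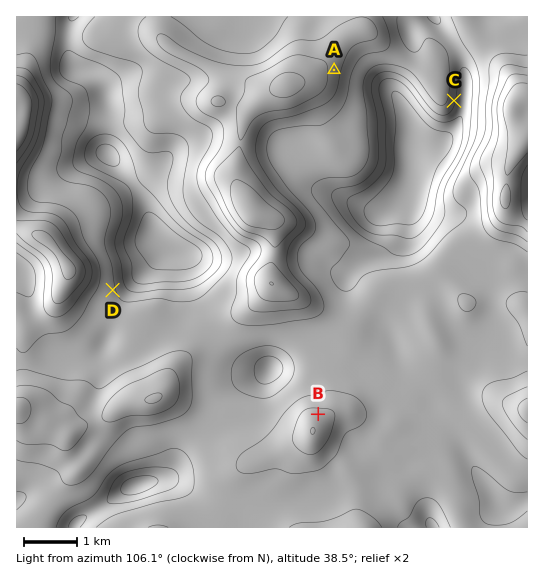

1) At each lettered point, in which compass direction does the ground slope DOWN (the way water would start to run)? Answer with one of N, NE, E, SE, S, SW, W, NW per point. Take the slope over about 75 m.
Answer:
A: W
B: S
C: W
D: W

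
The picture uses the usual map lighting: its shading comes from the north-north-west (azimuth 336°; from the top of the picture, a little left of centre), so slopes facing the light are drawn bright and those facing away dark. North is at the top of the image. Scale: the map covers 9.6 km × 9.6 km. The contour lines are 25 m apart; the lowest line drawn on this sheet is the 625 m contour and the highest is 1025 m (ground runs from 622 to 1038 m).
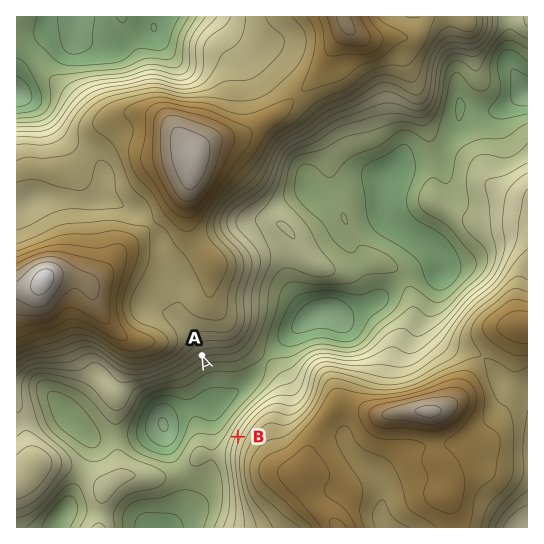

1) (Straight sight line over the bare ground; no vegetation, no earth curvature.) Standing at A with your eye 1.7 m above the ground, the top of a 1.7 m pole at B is in view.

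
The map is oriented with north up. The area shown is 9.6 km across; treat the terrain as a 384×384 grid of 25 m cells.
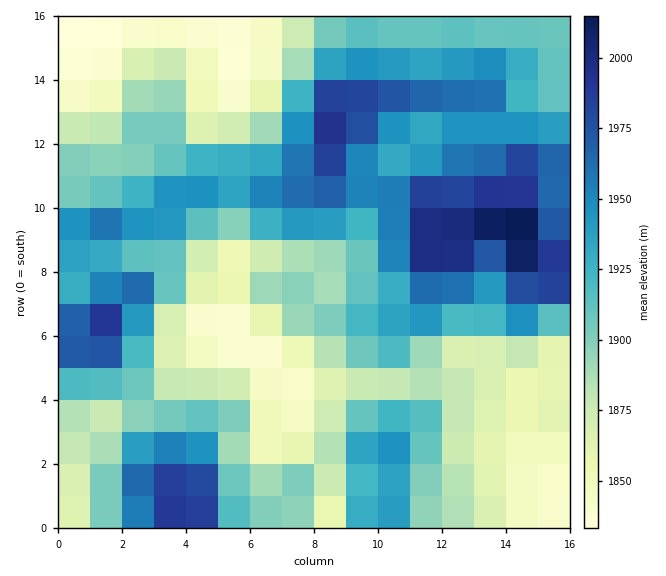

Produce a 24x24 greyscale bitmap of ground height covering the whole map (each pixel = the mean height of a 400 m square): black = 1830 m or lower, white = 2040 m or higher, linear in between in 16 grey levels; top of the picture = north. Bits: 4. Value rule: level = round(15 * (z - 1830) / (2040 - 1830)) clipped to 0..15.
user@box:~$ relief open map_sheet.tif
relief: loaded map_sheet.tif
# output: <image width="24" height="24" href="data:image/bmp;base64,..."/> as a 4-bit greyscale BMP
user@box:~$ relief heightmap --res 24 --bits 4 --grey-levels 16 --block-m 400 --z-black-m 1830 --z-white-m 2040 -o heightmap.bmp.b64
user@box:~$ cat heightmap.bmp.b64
<image width="24" height="24" href="data:image/bmp;base64,Qk2WAQAAAAAAAHYAAAAoAAAAGAAAABgAAAABAAQAAAAAACABAAATCwAAEwsAABAAAAAAAAAAAAAAABEREQAiIiIAMzMzAERERABVVVUAZmZmAHd3dwCIiIgAmZmZAKqqqgC7u7sAzMzMAN3d3QDu7u4A////ACNorMlVVCSJZEQhESNpvMlVZSSIZEMhETNpu7hURUSIdUMhEUNYmZcyI0WJdTMhEUNGd3dBETWIdjMiIkM0VVZSETRmZkMiI2VVQ0QxESNERUMyIpmXQyIRASNEMzIiIqunQhEAEkVndTM0Qqu4QhABNFZ4iGZodIq7dCETVVVmiYeJqHeJhTIkVEVnmqmKy3dmZTEjREVorMqs25mXd1M0VmZovdzO2oiZiHZniIh4vMzuulZniYd5maqJvLvMqlVVZ5iImrqImqq7qlVVVmZ3ibuHeJmbqkRFZTNEecyod4mJmCE1ZSESWcy6qImHZhEUVCERR6uqqpqXZhATQyEBJYmZiImYZgARIhEBJGd3ZmZmZgAAERABI1ZmZmZmZg=="/>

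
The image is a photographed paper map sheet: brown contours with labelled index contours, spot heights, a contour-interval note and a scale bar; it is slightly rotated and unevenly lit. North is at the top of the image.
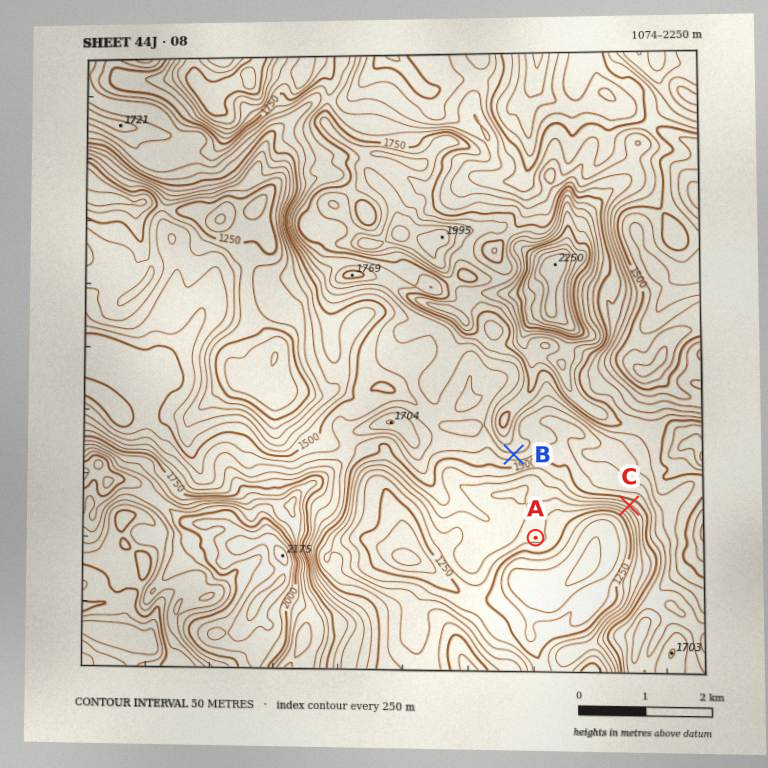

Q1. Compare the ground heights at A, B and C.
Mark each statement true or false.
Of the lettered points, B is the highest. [true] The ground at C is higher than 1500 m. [false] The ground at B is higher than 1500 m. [true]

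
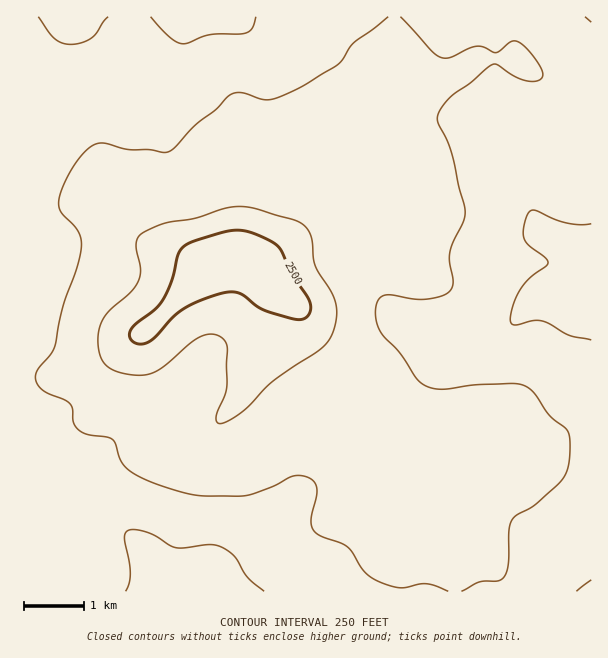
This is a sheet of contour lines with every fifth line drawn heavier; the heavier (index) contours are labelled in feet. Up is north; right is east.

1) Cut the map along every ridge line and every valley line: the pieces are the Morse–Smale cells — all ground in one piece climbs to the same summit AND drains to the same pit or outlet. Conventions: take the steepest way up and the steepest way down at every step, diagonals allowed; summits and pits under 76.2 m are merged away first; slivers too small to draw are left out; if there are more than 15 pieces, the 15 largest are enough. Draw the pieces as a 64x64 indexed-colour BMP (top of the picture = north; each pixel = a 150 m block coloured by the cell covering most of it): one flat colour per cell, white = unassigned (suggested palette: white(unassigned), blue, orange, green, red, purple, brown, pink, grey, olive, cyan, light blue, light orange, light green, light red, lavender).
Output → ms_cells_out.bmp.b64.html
<image width="64" height="64" href="data:image/bmp;base64,Qk12CAAAAAAAAHYAAAAoAAAAQAAAAEAAAAABAAQAAAAAAAAIAAATCwAAEwsAABAAAAAAAAAA////ALR3HwAOf/8ALKAsACgn1gC9Z5QAS1aMAMJ34wB/f38AIr28AM++FwDox64AeLv/AIrfmACWmP8A1bDFADMzMzMzMzMzMzMzMzMzMzMzMzMzMzMzMzERERERERERMzMzMzMzMzMzMzMzMzMzMzMzMzMzMzMzMREREREREREzMzMzMzMzMzMzMzMzMzMzMzMzMzMzMzMRERERERERETMzMzMzMzMzMzMzMzMzMzMzMzMzMzMzMxERERERERERMzMzMzMzMzMzMzMzMzMzMzMzMzMzMzMxEREREREREREzMzMzMzMzMzMzMzMzMzMzMzMzMzMzMxERERERERERETMzMzMzMzMzMzMzMzMzMzMzMzMzMzMzERERERERERERMzMzMzMzMzMzMzMzMzMzMzMzMzMzMzMxEREREREREREzMzMzMzMzMzMzMzMzMzMzMzMzMzMzMzERERERERERETMzMzMzMzMzMzMzMzMzMzMzMzMzMzMzMRERERERERERMzMzMzMzMzMzMzMzMzMzMzMzMzMzMzMxEREREREREREzMzMzMzMzMzMzMzMzMzMzMzMzMzMzMzERERERERERETMzMzMzMzMzMzMzMzMzMzMzMzMzMzMzMxERERERERERMzMzMzMzMzMzMzMzMzMzMzMzMzMzMzMzEREREREREREzMzMzMzMzMzMzMzMzMzMzMzMzMzMzMzMRERERERERETMzMzMzMzMzMzMzMzMzMzMzMzMzMzMzERERERERERERMzMzMzMzMzMzMzMzMzMzMzMzMzMzMzEREREREREREREzMzMzMzMzMzMzMzMzMzMzMzMzMxERERERERERERERETMzMzMzMzMzMzMzMzMzMzMzMzMRERERERERERERERERMzMzMzMzMzMzMzMzMzMzMzMzEREREREREREREREREREiIzMzMzMzMzMzMzMzMzMzMxERERERERERERERERERESIiMzMzMzMzMzMzMzMzMzMRERERERERERERERERERERIiIzMzMzMzMzMzMzMzMzMREREREREREREREREREREREiIiMzMzMzMzMzMzMzMzMRERERERERERERERERERERESIiIjMzMzMzMzMzMzMzMRERERERERERERERERERERERIiIiIiMzMzMzMzMzMzMxEREREREREREREREREREREREiIiIiIiMzMzMzMzMzMxERERERERERERERERERERERESIiIiIiIjMzMzMzMzMzERERERERERERERERERERERERIiIiIiIiIzMzMzMzMzMREREREREREREREREREREREREiIiIiIiIiIzMzMzMzMxERERERERERERERERERERERESIiIiIiIiIiMzMzMzMzERERERERERERERERERERERERIiIiIiIiIiIjMzMzMzMxEREREREREREREREREREREREiIiIiIiIiIiIzMzMzMzERERERERERERERERERERERESIiIiIiIiIiIiMzMzMzMRERERERERERERERERERERERIiIiIiIiIiIiIjMzMzMREREREREREREREREREREREREiIiIiIiIiIiIiMzMzMRERERERERERERERERERERERESIiIiIiIiIiIiIiIiIiERERERERERERERERERERERERIiIiIiIiIiIiIiIiIiIREREREREREREREREREREREREiIiIiIiIiIiIiIiIiIiIRERERERERERERERERERERESIiIiIiIiIiIiIiIiIiIiERERERERERERERERERERERIiIiIiIiIiIiIiIiIiIiIREREREREREREREREREREREiIiIiIiIiIiIiIiIiIiIiERERERERERERERERERERESIiIiIiIiIiIiIiIiIiIiIhERERERERERERERERERERIiIiIiIiIiIiIiIiIiIiIiEREREREREREREREREREREiIiIiIiIiIiIiIiIiIiIiIhERERERERERERERERERESIiIiIiIiIiIiIiIiIiIiIiERERERERERERERERERERIiIiIiIiIiIiIiIiIiIiIiIREREREREREREREREREREiIiIiIiIiIiIiIiIiIiIiIhERERERERERERERERERESIiIiIiIiIiIiIiIiIiIiIiERERERERERERERERERERIiIiIiIiIiIiIiIiIiIiIiIREREREREREREREREREREiIiIiIiIiIiIiIiIiIiIiIhERERERERERERERERERESIiIiIiIiIiIiIiIiIiIiIiIRERERERERERERERERERIiIiIiIiIiIiIiIiIiIiIiIhEREREREREREREREREREiIiIiIiIiIiIiIiIiIiIiIiIRERERERERERERERERESIiIiIiIiIiIiIiIiIiIiIiIiIRERERERERERERERERIiIiIiIiIiIiIiIiIiIiIiIiIiEREREREREREREREREiIiIiIiIiIiIiIiIiIiIiIiIiIiERERERERERERERESIiIiIiIiIiIiIiIiIiIiIiIiIiIiERERERERERERERIiIiIiIiIiIiIiIiIiIiIiIiIiIiIREREREREREREREiIiIiIiIiIiIiIiIiIiIiIiIiIiIhERERERERERERESIiIiIiIiIiIiIiIiIiIiIiIiIiIhERERERERERERERIiIiIiIiIiIiIiIiIiIiIiIiIiIiEREREREREREREREiIiIiIiIiIiIiIiIiIiIiIiIiIiIRERERERERERERESIiIiIiIiIiIiIiIiIiIiIiIiIiIhERERERERERERER"/>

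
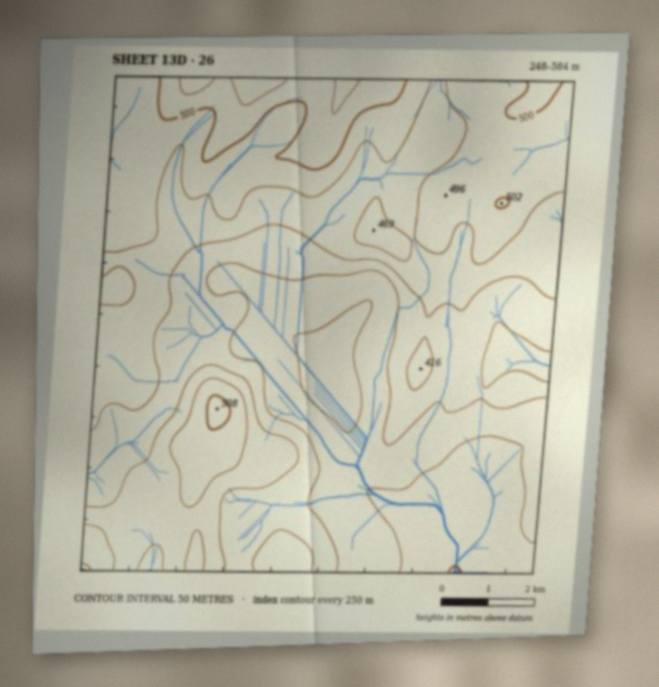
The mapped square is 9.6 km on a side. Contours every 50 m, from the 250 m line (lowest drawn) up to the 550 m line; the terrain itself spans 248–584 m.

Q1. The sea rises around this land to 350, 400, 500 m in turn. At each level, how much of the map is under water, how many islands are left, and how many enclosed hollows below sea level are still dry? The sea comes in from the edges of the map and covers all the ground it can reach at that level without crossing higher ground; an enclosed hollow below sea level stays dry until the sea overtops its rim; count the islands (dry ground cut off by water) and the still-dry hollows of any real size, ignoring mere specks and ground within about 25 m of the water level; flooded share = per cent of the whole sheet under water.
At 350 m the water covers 27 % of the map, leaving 0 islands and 0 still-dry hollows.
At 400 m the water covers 47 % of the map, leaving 0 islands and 0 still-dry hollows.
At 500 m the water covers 94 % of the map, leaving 0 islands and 0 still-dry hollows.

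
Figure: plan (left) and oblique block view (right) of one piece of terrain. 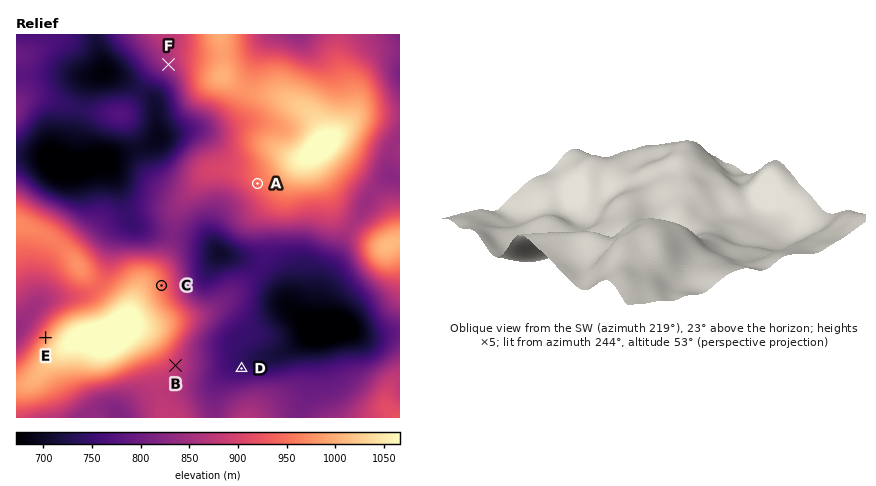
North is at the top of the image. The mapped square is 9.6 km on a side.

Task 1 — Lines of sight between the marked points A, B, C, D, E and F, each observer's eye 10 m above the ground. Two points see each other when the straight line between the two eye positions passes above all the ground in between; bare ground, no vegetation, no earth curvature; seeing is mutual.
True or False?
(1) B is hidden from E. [True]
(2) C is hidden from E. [True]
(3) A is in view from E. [False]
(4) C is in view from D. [False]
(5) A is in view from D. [True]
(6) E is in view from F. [False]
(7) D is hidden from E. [True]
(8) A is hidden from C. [False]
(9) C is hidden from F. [False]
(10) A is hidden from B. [False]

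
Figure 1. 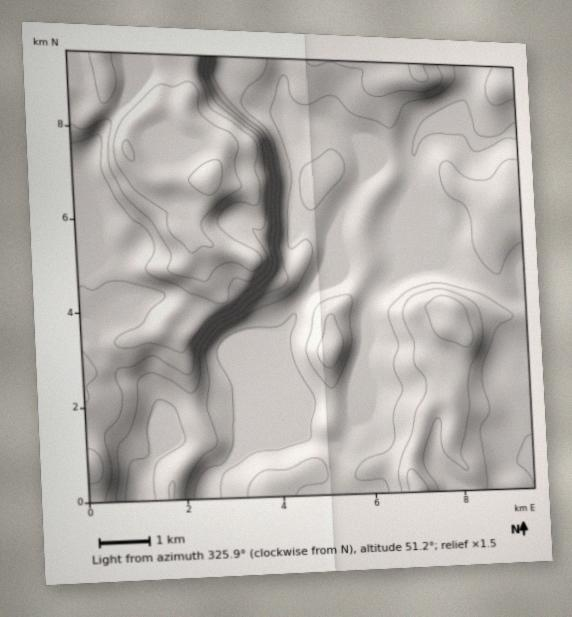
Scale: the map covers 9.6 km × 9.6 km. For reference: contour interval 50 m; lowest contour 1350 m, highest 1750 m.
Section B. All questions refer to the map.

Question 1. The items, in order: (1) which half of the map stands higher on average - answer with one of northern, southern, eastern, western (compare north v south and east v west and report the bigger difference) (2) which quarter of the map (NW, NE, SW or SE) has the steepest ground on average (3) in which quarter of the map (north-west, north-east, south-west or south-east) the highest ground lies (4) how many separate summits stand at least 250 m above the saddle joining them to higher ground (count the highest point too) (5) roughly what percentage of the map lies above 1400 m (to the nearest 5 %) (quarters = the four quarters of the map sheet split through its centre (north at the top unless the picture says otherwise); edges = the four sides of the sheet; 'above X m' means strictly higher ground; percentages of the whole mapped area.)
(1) On average the western half of the map is the higher ground.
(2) The steepest ground, on average, is in the north-west quarter.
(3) The highest point lies in the north-west quarter of the map.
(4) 1 summit rises at least 250 m above its surroundings.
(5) Roughly 60 % of the ground is higher than 1400 m.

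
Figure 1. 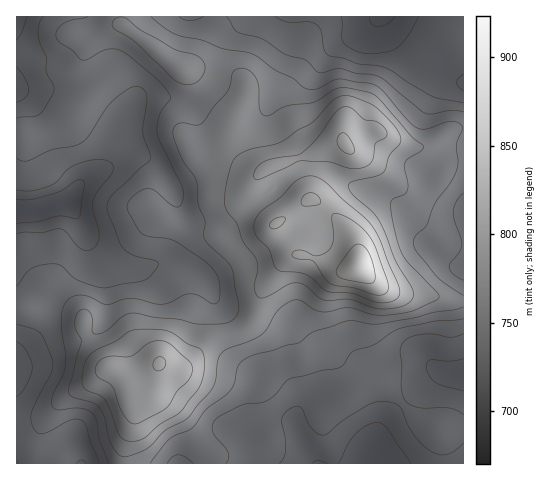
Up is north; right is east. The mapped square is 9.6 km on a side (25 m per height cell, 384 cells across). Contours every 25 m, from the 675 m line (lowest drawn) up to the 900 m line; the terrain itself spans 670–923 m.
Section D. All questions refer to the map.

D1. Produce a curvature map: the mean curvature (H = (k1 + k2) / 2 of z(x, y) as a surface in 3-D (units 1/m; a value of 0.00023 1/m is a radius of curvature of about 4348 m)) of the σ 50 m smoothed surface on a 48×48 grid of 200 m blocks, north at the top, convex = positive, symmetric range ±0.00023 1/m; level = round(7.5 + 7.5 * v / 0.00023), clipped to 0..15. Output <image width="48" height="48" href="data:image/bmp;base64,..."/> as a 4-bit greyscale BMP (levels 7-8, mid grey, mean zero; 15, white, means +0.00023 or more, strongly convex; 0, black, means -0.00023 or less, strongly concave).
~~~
<image width="48" height="48" href="data:image/bmp;base64,Qk32BAAAAAAAAHYAAAAoAAAAMAAAADAAAAABAAQAAAAAAIAEAAATCwAAEwsAABAAAAAAAAAAAAAAABEREQAiIiIAMzMzAERERABVVVUAZmZmAHd3dwCIiIgAmZmZAKqqqgC7u7sAzMzMAN3d3QDu7u4A////AIur3GEoymZkJHmryoiZmXRZp1VlVmeIiJqXdjJZyniFJHqrqHiaqESLl1VVZ3iZmImWQySKzcylE3mXdmebpja7h1RFeJm7qXipYhNovu61I1ZUVVaKlEi6h2VEeZrMuomrlAAlrcu5iIUiRWZnU2q6mHZEeqq7qomsxxAFvam83bUjVWd2VGmZmYdViqiZqmec7IZFvbrMupdWdmmpdVZ4mqhnmYZ4mUV63u2Wm5m7iKqZmGi7llVXiqmZmHZniVVWit7HeYaJeMuJqWaKl2Zneaqrl2ZmVlVUNZ3sqoeaiut2h1Rod4hniImamGZUM2VENI3/2onOzO10VURWZ6mIiHZniXVEVlVlRXrfx1jf6puERVRWZ6mIh2ZmaHRImVV3Z3Zoh2e/10ioeId4eJh3ZmeHVUNZqUVnaaYjaZmspje8zMqZd4dmVWeHQiJHiFZlWetCWqmIhlerq9yXZndnZFZlMjQ0VsyWWP+DaahmeHZlRq2mRGd4YzRURXdEZ/63WO+1erllaJdCI4ymQ0aIQRWKvNuazcqHaM6VeqhTWKljNou4ZDaZQBj//+zv/3d3d5hTZ3ZEaJhTWau7hBSclG3//KveyXeZh2Q0VVVniHUzaamrgxOf/u//p3mnQ5mqqFRWZVVndkM0aHZ6p2i////qdXliEoiImWZ3ZVVURDRXh2RZ3tyYjv/IRGdDRYdnmXZ3Z3dkRXeJmGRIztljOP/HQzNHmMl4qmRWeaqHaJqrqGZ3iHdkR9/HQiNqqP2q21FGeaqpmZq6hWrrdWd2Wd6mQ1eal8qb/DBXeJmruGZ3ZWv/p3d2jOyFRGiZdgAFpySaqpibpUZniGe/2Xd4zrhlVXiHVQAAABnLzLqqc1qpqXRIq5iL22RVV4mGRJlRABi7vMzJMWu4iZYiWt3dlBJEaKmYY+/tpAOIiKu3EVmXebpSFs/ZMAE1ipeblLzf1wE1VnmUJXiHeLylIldjEjRpqWWMt5iJp0MzNHhiSbmHd5zslTMxJ6u6hURpuKdniZdmVWZCa8mHh3re7Jh1ff63MkZnmbl3eamIh1Q1nLh4l2eIq6vKz/uGVpuod9uYiJmHh2VpzKd4mGZUVni83qVs/bzsheyZiZl2Z2aL3JZomWVUV2R77WS/+0Su2tqImql1VmV73JZoqnVVeoRK7Xf/xAFb/6domrqFRUR6uXZ4q5ZWi6dZ7pr7QkVHzWRomrunVERodDV3irdWeIdq/8vXNYhVd0RWeJq5dUNEREVmablmZlRJ77vHV4dlU0VmZniqmFM0aqhlWLuHiGMXuWm4ZlVUQ1eZmYd4mGRXvtl2ecyYmqYWt0ioZEVlZ3iZiahmd1V63tqIq9uHeKg0qEaHZWd3eZhlRpl1REe+27upqrl2VolTeERWd4h3ipZoh4mFM2v/p5uXZnh3ZnlzNDNGeJiIm3ac3LmYeM7qdnh1RFeHZomnQzRVaIiJrFeszLmbzeuHVVVnZmeHZnmqhlVVaIiZq1m7qoZ77aZWQzWKqHZmZniamGZUV4mZqg=="/>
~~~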